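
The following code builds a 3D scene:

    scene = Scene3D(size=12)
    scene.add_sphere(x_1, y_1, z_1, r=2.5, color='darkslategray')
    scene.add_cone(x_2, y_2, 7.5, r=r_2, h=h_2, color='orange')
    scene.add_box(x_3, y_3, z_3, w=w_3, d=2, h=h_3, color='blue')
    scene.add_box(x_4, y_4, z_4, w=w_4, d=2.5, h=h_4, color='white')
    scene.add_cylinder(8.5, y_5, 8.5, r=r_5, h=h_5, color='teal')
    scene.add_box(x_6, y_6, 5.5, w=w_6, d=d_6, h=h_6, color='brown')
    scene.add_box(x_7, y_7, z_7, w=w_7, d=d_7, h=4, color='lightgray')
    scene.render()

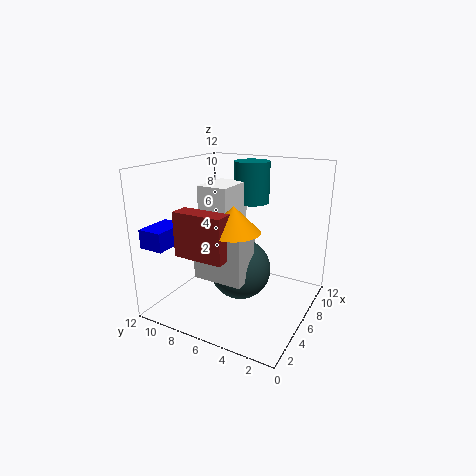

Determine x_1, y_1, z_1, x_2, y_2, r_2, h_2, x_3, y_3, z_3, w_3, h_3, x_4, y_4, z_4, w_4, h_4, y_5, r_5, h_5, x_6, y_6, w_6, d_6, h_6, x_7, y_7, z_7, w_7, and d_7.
x_1 = 5.5
y_1 = 5.5
z_1 = 3.5
x_2 = 3.5
y_2 = 5
r_2 = 2
h_2 = 2
x_3 = 0.5
y_3 = 9.5
z_3 = 6
w_3 = 3
h_3 = 1.5
x_4 = 4
y_4 = 6
z_4 = 5
w_4 = 3.5
h_4 = 5.5
y_5 = 6
r_5 = 1.5
h_5 = 3.5
x_6 = 1.5
y_6 = 5
w_6 = 1.5
d_6 = 4
h_6 = 3.5
x_7 = 2.5
y_7 = 4
z_7 = 3.5
w_7 = 2.5
d_7 = 4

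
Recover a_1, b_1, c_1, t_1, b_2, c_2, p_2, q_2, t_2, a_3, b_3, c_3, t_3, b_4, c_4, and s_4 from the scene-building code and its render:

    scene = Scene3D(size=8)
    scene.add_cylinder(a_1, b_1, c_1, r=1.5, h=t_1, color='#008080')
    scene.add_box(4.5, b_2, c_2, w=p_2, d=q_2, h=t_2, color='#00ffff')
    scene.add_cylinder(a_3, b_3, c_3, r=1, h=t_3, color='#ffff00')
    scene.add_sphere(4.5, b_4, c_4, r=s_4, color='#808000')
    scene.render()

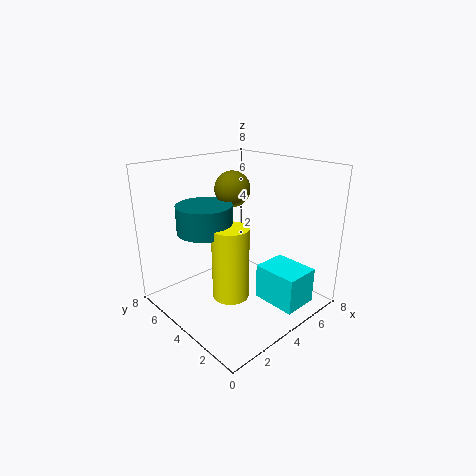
a_1 = 2.5; b_1 = 5; c_1 = 4.5; t_1 = 1.5; b_2 = 0.5; c_2 = 0.5; p_2 = 2; q_2 = 2.5; t_2 = 2; a_3 = 3; b_3 = 3.5; c_3 = 1; t_3 = 4; b_4 = 5; c_4 = 6.5; s_4 = 1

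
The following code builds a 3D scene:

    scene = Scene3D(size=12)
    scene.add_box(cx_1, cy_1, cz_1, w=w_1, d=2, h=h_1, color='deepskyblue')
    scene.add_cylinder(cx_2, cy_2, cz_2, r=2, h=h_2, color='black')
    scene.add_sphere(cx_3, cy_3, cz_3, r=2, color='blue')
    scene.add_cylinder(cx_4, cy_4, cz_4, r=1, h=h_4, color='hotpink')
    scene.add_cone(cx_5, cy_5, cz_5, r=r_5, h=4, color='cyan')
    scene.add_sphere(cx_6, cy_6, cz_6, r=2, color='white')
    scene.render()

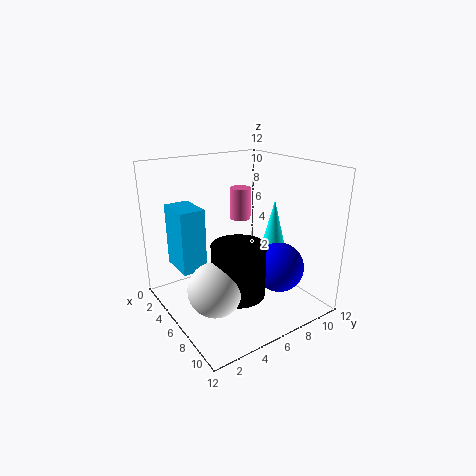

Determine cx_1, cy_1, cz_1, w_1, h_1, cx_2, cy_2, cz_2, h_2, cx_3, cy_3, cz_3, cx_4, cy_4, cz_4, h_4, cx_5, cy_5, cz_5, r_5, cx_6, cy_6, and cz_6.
cx_1 = 3; cy_1 = 1; cz_1 = 4; w_1 = 3; h_1 = 5; cx_2 = 9; cy_2 = 4; cz_2 = 3; h_2 = 4; cx_3 = 9; cy_3 = 8; cz_3 = 4; cx_4 = 2; cy_4 = 9; cz_4 = 6; h_4 = 3; cx_5 = 7; cy_5 = 9; cz_5 = 5; r_5 = 1; cx_6 = 9; cy_6 = 2; cz_6 = 4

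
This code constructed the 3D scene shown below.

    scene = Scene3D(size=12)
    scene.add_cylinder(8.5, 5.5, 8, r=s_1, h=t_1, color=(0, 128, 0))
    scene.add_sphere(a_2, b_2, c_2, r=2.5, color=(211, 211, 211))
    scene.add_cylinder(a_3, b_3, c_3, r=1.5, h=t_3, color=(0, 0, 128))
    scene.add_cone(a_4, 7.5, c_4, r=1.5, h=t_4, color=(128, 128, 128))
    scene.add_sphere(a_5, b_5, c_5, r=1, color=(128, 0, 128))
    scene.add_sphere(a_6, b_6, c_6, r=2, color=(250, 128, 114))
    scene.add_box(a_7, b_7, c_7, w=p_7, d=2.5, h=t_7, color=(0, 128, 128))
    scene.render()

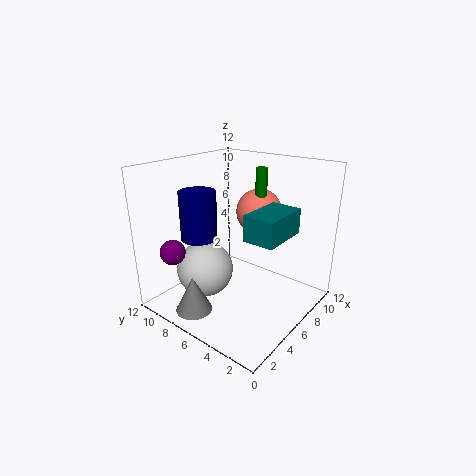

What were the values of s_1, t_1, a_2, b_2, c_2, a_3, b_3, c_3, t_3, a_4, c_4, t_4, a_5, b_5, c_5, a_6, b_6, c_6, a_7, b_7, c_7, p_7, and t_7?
s_1 = 0.5
t_1 = 3.5
a_2 = 5
b_2 = 9
c_2 = 2.5
a_3 = 4
b_3 = 8.5
c_3 = 6
t_3 = 4
a_4 = 2
c_4 = 0.5
t_4 = 3
a_5 = 1.5
b_5 = 9
c_5 = 5.5
a_6 = 9
b_6 = 6
c_6 = 7.5
a_7 = 4
b_7 = 1.5
c_7 = 7
p_7 = 4
t_7 = 2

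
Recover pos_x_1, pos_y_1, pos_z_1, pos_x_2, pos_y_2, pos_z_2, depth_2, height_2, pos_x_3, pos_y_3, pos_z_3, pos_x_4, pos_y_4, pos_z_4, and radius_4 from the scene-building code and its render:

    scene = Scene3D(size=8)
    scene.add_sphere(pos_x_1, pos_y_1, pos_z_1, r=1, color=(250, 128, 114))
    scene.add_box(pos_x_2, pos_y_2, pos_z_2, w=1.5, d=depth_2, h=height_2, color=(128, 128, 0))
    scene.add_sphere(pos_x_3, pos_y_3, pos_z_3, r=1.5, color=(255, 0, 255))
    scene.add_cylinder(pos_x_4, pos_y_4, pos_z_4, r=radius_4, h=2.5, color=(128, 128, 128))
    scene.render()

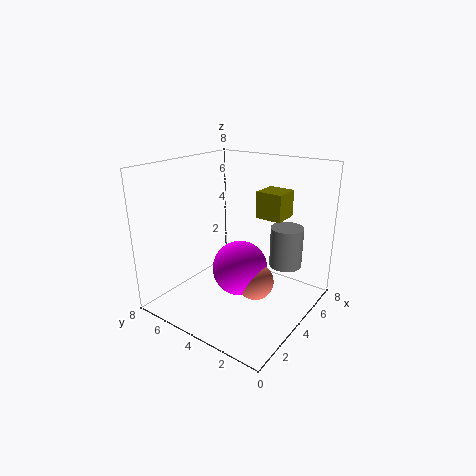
pos_x_1 = 3.5
pos_y_1 = 2.5
pos_z_1 = 2
pos_x_2 = 5
pos_y_2 = 2
pos_z_2 = 5
depth_2 = 1.5
height_2 = 1.5
pos_x_3 = 3.5
pos_y_3 = 3.5
pos_z_3 = 2.5
pos_x_4 = 7
pos_y_4 = 2.5
pos_z_4 = 1.5
radius_4 = 1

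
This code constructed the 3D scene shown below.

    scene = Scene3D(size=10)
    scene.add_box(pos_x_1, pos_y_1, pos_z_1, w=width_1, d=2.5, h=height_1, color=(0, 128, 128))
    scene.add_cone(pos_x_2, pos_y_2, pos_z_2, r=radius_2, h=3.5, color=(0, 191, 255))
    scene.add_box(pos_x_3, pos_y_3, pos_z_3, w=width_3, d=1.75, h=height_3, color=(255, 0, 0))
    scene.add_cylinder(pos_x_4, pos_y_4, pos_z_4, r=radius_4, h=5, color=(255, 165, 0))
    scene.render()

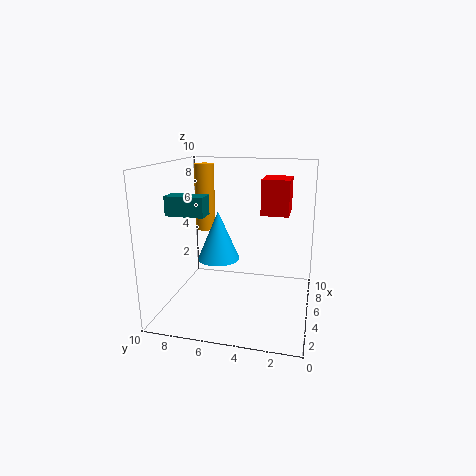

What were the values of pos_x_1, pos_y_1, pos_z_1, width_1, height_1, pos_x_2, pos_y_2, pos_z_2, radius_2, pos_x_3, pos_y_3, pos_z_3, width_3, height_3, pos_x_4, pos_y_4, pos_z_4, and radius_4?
pos_x_1 = 2.25
pos_y_1 = 6.5
pos_z_1 = 7
width_1 = 1.25
height_1 = 1.25
pos_x_2 = 5.25
pos_y_2 = 6.5
pos_z_2 = 3.25
radius_2 = 1.5
pos_x_3 = 3.75
pos_y_3 = 1.5
pos_z_3 = 7
width_3 = 2.25
height_3 = 2.25
pos_x_4 = 7.5
pos_y_4 = 8.25
pos_z_4 = 4.75
radius_4 = 0.75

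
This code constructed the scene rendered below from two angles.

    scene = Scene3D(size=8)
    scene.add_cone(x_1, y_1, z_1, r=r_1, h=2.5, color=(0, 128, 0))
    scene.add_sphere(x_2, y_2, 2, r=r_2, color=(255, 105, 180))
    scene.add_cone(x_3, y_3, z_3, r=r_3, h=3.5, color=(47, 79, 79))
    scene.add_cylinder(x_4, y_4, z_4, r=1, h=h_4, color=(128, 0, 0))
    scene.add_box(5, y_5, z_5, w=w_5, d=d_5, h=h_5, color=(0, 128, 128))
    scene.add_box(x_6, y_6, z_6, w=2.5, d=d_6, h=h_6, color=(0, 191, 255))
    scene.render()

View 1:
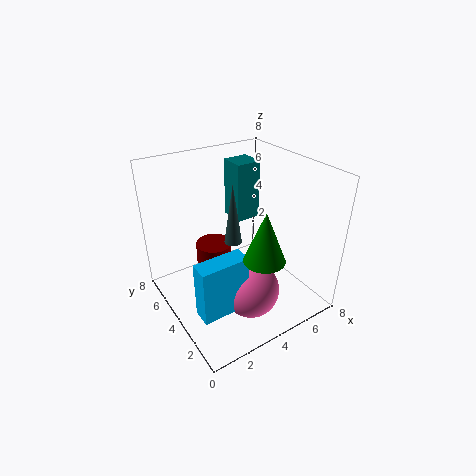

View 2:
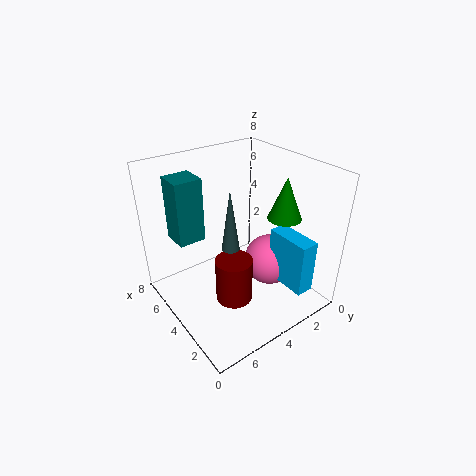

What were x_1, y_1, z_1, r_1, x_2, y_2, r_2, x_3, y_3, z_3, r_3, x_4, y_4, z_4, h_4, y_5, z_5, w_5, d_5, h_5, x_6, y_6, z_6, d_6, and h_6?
x_1 = 3.5, y_1 = 1, z_1 = 4.5, r_1 = 1, x_2 = 3.5, y_2 = 2, r_2 = 1.5, x_3 = 4, y_3 = 4.5, z_3 = 3.5, r_3 = 0.5, x_4 = 3, y_4 = 5, z_4 = 1, h_4 = 2.5, y_5 = 5.5, z_5 = 4, w_5 = 1.5, d_5 = 1.5, h_5 = 3.5, x_6 = 0.5, y_6 = 1.5, z_6 = 1.5, d_6 = 1, h_6 = 3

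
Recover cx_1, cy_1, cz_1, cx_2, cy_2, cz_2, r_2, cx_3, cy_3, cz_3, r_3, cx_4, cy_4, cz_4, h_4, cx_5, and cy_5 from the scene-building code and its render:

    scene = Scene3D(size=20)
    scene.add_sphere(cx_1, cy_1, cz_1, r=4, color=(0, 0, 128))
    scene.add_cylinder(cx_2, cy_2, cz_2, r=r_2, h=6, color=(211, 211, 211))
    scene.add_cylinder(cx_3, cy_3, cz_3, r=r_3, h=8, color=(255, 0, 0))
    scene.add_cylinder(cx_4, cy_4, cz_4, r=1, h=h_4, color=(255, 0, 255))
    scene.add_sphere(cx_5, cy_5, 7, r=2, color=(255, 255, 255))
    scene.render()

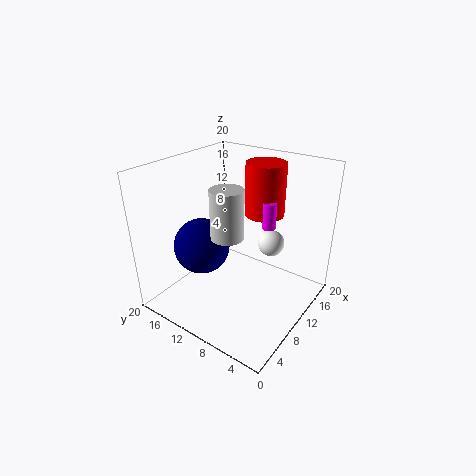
cx_1 = 8, cy_1 = 15, cz_1 = 8, cx_2 = 5, cy_2 = 8, cz_2 = 13, r_2 = 2, cx_3 = 17, cy_3 = 10, cz_3 = 11, r_3 = 3, cx_4 = 15, cy_4 = 8, cz_4 = 10, h_4 = 4, cx_5 = 16, cy_5 = 8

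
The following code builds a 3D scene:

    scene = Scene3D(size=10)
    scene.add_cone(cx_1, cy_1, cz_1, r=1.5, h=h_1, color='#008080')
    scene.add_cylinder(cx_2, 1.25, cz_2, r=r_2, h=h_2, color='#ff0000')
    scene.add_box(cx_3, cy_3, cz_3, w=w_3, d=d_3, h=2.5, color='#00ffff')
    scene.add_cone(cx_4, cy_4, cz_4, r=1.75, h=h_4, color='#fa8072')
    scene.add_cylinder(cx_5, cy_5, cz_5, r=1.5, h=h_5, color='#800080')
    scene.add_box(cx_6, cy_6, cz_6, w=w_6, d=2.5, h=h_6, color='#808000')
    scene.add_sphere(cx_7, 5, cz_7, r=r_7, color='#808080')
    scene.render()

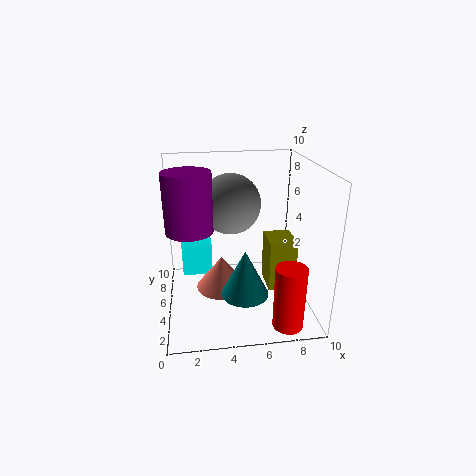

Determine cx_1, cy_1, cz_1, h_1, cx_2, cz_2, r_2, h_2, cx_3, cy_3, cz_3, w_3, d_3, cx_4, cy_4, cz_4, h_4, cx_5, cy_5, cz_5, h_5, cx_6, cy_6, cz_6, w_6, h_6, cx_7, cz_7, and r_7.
cx_1 = 5
cy_1 = 2
cz_1 = 2.5
h_1 = 3
cx_2 = 7.75
cz_2 = 0.25
r_2 = 1
h_2 = 4.25
cx_3 = 1
cy_3 = 6.75
cz_3 = 1.25
w_3 = 2.25
d_3 = 1.75
cx_4 = 3.75
cy_4 = 4.25
cz_4 = 1.75
h_4 = 2.25
cx_5 = 1.75
cy_5 = 3.75
cz_5 = 6.25
h_5 = 3.75
cx_6 = 7.25
cy_6 = 4.5
cz_6 = 0.75
w_6 = 2
h_6 = 3.75
cx_7 = 4.5
cz_7 = 7.5
r_7 = 2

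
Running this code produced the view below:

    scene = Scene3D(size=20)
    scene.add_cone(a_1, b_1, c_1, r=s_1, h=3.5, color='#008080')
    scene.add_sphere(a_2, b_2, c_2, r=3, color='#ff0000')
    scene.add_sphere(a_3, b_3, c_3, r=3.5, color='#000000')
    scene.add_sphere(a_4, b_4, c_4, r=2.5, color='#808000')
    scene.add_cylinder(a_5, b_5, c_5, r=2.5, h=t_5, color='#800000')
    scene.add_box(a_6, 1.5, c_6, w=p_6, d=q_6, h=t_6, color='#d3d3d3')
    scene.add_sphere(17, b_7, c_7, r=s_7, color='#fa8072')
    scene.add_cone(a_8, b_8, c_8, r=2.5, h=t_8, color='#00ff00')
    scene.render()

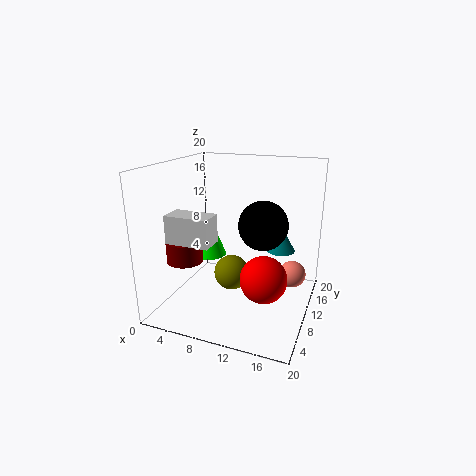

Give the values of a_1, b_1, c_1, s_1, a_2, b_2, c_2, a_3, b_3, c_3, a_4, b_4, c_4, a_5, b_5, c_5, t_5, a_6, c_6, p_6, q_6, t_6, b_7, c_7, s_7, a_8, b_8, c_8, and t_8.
a_1 = 15.5; b_1 = 12.5; c_1 = 8; s_1 = 2; a_2 = 15; b_2 = 6; c_2 = 6.5; a_3 = 13; b_3 = 12; c_3 = 11.5; a_4 = 9; b_4 = 10; c_4 = 4.5; a_5 = 3.5; b_5 = 6.5; c_5 = 7; t_5 = 3; a_6 = 4; c_6 = 11.5; p_6 = 5.5; q_6 = 3; t_6 = 3.5; b_7 = 14.5; c_7 = 3.5; s_7 = 2; a_8 = 5; b_8 = 11; c_8 = 6.5; t_8 = 6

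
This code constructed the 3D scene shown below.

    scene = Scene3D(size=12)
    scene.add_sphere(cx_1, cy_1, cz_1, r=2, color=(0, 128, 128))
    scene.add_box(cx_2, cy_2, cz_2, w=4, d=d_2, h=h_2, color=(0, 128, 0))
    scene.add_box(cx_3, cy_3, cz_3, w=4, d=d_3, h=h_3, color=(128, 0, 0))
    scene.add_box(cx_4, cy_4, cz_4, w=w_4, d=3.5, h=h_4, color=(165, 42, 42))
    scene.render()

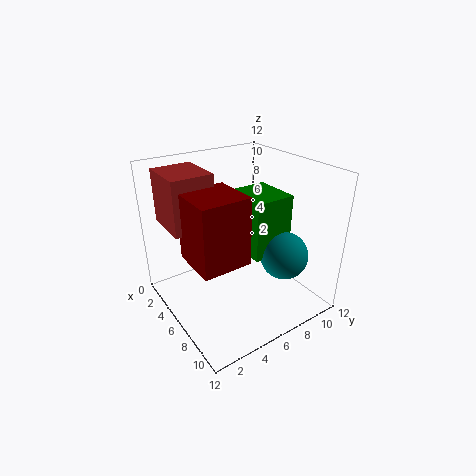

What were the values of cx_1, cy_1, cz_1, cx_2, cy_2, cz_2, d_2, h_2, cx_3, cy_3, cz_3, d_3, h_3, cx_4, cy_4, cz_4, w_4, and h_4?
cx_1 = 8.5; cy_1 = 9; cz_1 = 4.5; cx_2 = 4; cy_2 = 6.5; cz_2 = 4.5; d_2 = 3.5; h_2 = 5; cx_3 = 4.5; cy_3 = 1.5; cz_3 = 5; d_3 = 4; h_3 = 5.5; cx_4 = 1; cy_4 = 1; cz_4 = 7; w_4 = 4; h_4 = 4.5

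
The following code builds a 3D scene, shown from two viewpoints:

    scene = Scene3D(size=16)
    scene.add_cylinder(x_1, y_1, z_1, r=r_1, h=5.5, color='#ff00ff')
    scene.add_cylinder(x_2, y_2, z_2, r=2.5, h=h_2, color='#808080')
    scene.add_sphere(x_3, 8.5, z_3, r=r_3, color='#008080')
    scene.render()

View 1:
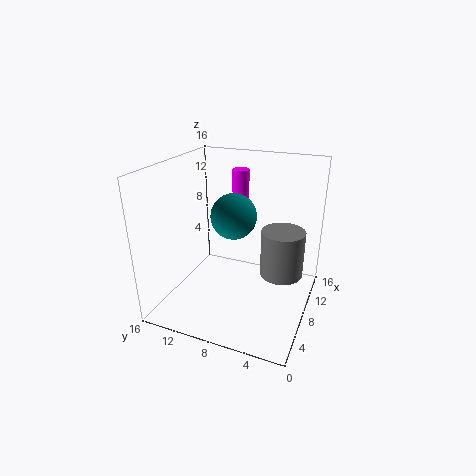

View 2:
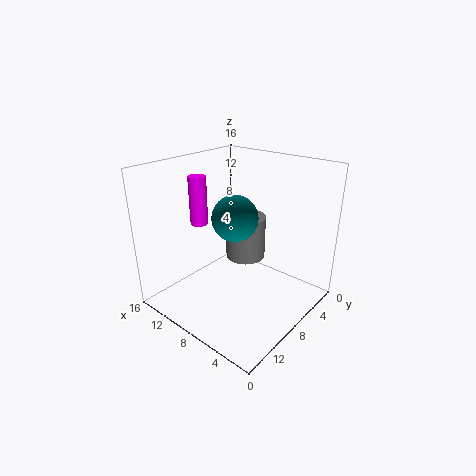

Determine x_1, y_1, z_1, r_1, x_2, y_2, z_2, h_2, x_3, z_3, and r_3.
x_1 = 12.5; y_1 = 9.5; z_1 = 9; r_1 = 1; x_2 = 10.5; y_2 = 3.5; z_2 = 3; h_2 = 5.5; x_3 = 8; z_3 = 10.5; r_3 = 2.5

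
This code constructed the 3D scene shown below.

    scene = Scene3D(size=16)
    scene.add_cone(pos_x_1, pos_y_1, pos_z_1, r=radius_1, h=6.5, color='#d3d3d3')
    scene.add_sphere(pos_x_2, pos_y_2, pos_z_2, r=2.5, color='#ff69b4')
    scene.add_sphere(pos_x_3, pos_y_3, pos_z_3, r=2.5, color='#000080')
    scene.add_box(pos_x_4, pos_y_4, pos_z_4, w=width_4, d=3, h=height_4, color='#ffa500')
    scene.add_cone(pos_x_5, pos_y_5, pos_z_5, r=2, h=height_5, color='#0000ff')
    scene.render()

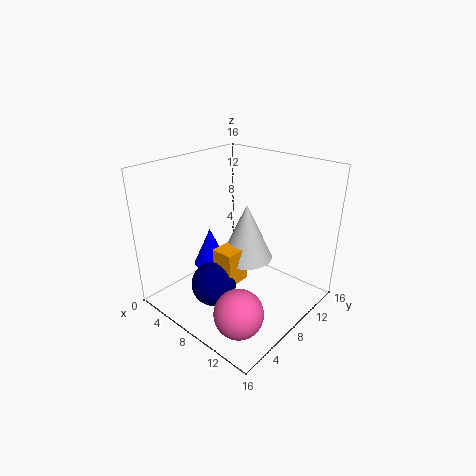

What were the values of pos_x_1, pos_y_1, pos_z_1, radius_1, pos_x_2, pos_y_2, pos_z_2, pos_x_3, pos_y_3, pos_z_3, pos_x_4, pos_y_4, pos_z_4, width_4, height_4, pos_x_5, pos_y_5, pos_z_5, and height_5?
pos_x_1 = 8; pos_y_1 = 9.5; pos_z_1 = 5; radius_1 = 3; pos_x_2 = 12.5; pos_y_2 = 3; pos_z_2 = 3; pos_x_3 = 7; pos_y_3 = 5; pos_z_3 = 3; pos_x_4 = 6.5; pos_y_4 = 5.5; pos_z_4 = 3; width_4 = 2.5; height_4 = 4; pos_x_5 = 4; pos_y_5 = 7.5; pos_z_5 = 3.5; height_5 = 4.5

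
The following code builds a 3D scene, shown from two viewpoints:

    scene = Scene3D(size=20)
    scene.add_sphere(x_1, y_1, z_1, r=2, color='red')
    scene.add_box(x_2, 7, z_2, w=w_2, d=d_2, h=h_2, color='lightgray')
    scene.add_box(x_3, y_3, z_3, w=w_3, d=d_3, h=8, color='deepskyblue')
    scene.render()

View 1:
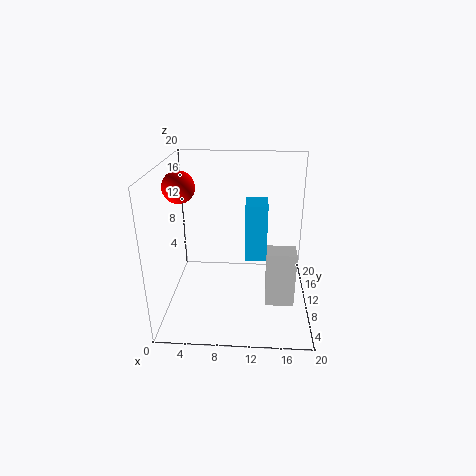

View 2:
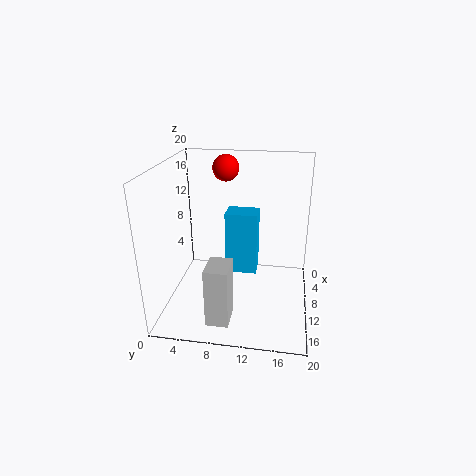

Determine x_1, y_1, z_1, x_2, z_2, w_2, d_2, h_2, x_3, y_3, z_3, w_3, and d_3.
x_1 = 3
y_1 = 7
z_1 = 18
x_2 = 14
z_2 = 1
w_2 = 4
d_2 = 3
h_2 = 8
x_3 = 11
y_3 = 9
z_3 = 7
w_3 = 3
d_3 = 4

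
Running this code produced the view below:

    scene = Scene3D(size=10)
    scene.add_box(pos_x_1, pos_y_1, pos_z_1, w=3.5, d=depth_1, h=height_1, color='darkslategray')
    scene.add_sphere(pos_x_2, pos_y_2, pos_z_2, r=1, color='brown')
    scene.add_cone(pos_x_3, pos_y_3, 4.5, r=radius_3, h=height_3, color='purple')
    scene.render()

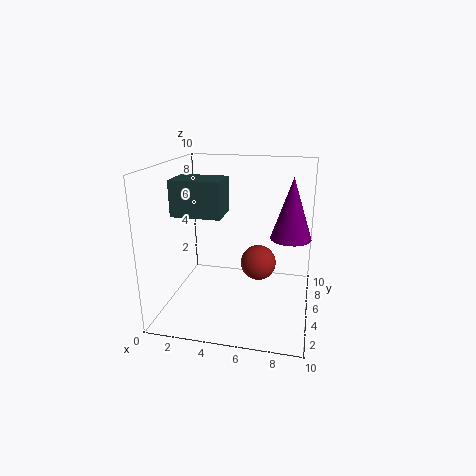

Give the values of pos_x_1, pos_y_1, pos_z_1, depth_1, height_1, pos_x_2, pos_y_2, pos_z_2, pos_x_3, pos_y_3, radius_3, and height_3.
pos_x_1 = 0.5, pos_y_1 = 4, pos_z_1 = 6.5, depth_1 = 2.5, height_1 = 2.5, pos_x_2 = 7, pos_y_2 = 1.5, pos_z_2 = 5, pos_x_3 = 8.5, pos_y_3 = 7, radius_3 = 1.5, height_3 = 4.5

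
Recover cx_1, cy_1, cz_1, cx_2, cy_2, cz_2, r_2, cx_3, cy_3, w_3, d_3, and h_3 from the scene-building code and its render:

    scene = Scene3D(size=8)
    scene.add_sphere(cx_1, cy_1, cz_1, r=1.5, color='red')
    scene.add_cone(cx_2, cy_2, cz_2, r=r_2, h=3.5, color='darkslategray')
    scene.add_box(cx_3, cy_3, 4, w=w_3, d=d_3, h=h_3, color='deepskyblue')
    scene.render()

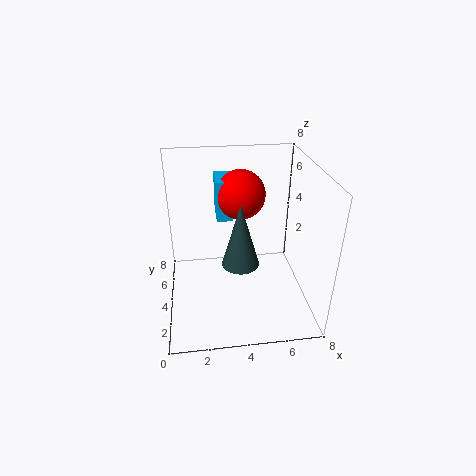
cx_1 = 4.5; cy_1 = 6.5; cz_1 = 5.5; cx_2 = 4; cy_2 = 3; cz_2 = 3; r_2 = 1; cx_3 = 3; cy_3 = 6; w_3 = 1; d_3 = 2; h_3 = 2.5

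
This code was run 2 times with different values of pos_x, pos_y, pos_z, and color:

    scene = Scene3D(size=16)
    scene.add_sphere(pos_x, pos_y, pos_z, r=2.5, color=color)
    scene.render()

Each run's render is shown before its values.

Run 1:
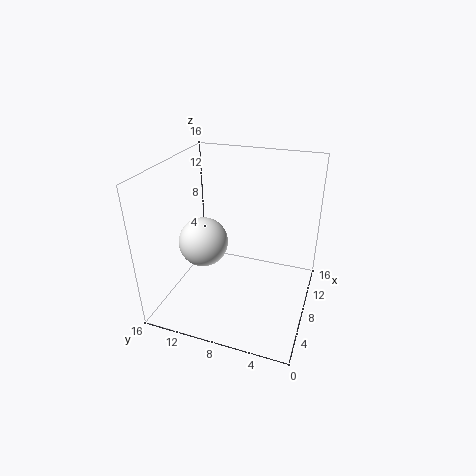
pos_x = 4.5
pos_y = 10.5
pos_z = 9
color = 'white'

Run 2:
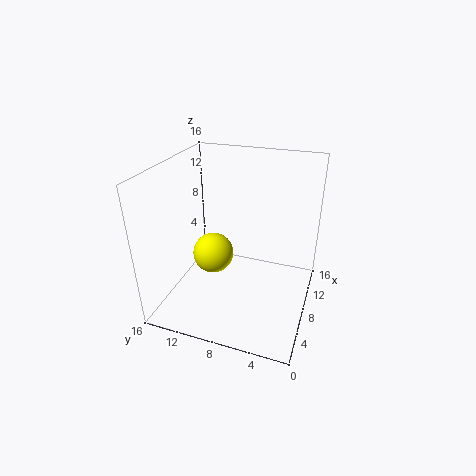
pos_x = 10
pos_y = 12
pos_z = 4
color = 'yellow'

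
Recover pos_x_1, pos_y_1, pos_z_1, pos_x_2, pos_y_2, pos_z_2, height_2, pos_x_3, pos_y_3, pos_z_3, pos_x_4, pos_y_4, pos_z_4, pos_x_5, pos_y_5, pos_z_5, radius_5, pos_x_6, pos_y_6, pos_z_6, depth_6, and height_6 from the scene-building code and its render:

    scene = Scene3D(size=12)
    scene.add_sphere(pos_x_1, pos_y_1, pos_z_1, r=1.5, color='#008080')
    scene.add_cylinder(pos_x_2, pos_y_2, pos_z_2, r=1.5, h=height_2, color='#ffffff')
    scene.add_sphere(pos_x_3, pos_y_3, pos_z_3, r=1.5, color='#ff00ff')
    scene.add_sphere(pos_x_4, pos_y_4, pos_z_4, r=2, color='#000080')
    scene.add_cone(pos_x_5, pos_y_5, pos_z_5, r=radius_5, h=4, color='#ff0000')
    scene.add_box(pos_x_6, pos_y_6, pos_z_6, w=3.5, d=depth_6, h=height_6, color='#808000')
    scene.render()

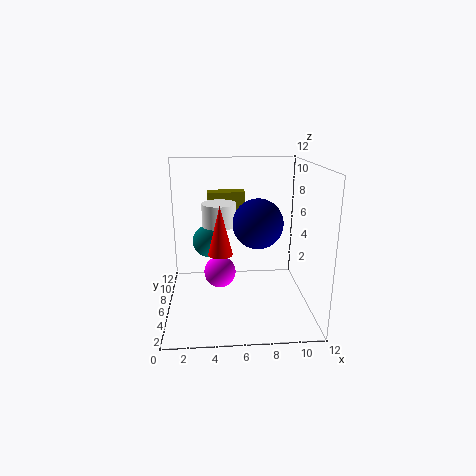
pos_x_1 = 3.5, pos_y_1 = 9.5, pos_z_1 = 4.5, pos_x_2 = 4.5, pos_y_2 = 8, pos_z_2 = 6.5, height_2 = 2, pos_x_3 = 4.5, pos_y_3 = 9, pos_z_3 = 1.5, pos_x_4 = 7.5, pos_y_4 = 5, pos_z_4 = 7.5, pos_x_5 = 4.5, pos_y_5 = 5, pos_z_5 = 5, radius_5 = 1, pos_x_6 = 3.5, pos_y_6 = 10, pos_z_6 = 6.5, depth_6 = 1.5, height_6 = 2.5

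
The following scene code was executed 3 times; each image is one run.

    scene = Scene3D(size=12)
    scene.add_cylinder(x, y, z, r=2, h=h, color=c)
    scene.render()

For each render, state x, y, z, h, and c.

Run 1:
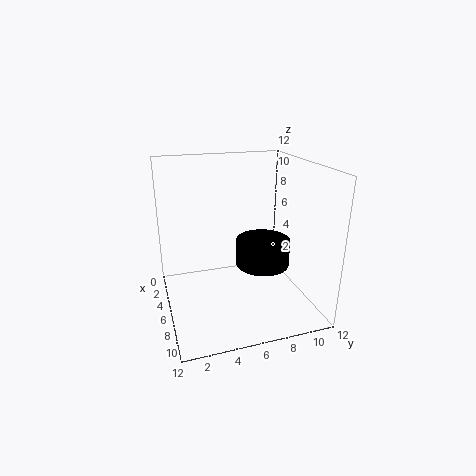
x = 9, y = 7, z = 5, h = 2, c = 'black'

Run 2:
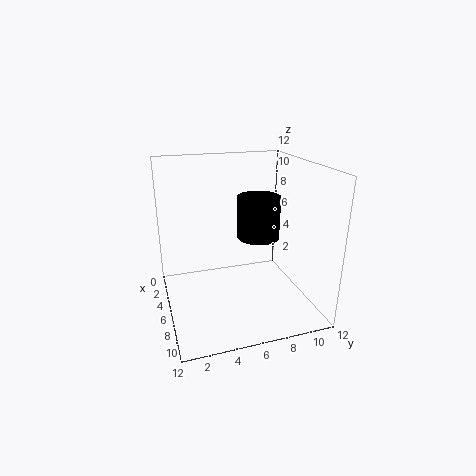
x = 3, y = 9, z = 4.5, h = 4, c = 'black'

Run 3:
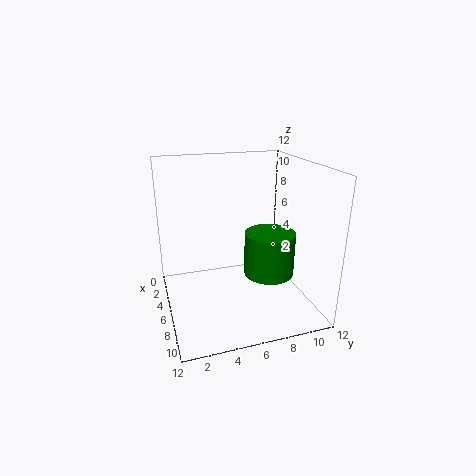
x = 8, y = 8, z = 3.5, h = 3.5, c = 'green'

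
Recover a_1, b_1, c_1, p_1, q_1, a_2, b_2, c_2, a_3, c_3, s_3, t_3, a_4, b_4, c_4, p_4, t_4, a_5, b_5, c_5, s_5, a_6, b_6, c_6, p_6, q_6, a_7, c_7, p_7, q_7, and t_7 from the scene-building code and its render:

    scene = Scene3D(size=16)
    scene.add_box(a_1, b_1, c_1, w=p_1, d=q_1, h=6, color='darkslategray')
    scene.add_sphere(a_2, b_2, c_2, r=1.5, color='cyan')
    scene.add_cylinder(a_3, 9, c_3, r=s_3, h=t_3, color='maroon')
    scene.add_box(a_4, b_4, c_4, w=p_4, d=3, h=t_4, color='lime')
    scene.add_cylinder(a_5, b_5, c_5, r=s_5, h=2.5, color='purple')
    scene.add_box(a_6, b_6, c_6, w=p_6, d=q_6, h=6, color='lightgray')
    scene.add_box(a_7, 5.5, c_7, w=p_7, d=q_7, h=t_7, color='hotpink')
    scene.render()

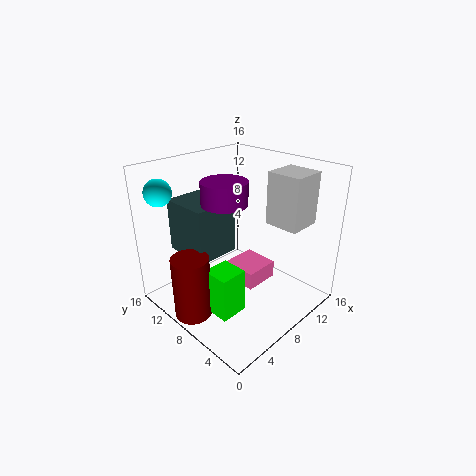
a_1 = 3.5
b_1 = 9
c_1 = 6
p_1 = 5
q_1 = 5.5
a_2 = 2.5
b_2 = 14.5
c_2 = 13
a_3 = 2
c_3 = 0.5
s_3 = 2
t_3 = 7
a_4 = 3
b_4 = 5
c_4 = 1
p_4 = 3
t_4 = 5
a_5 = 7
b_5 = 9
c_5 = 12
s_5 = 2.5
a_6 = 11.5
b_6 = 3
c_6 = 9
p_6 = 4
q_6 = 4
a_7 = 7.5
c_7 = 2.5
p_7 = 4
q_7 = 4
t_7 = 2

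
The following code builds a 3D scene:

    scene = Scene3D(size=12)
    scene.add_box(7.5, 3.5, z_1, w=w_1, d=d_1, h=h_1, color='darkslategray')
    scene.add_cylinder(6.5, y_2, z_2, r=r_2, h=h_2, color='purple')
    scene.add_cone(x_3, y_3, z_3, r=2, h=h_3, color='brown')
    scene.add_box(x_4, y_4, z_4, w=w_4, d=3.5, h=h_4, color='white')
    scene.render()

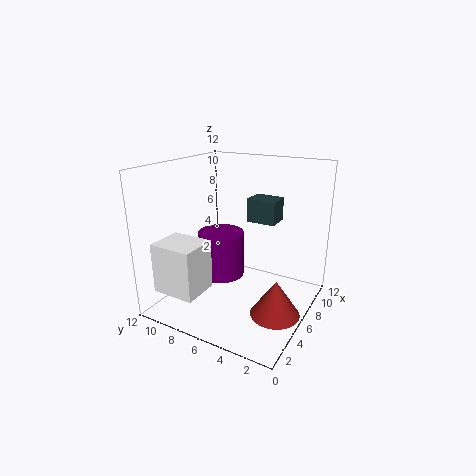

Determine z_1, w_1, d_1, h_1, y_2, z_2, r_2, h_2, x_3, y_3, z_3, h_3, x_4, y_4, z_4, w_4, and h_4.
z_1 = 7; w_1 = 2; d_1 = 2.5; h_1 = 2; y_2 = 8; z_2 = 2; r_2 = 2; h_2 = 4; x_3 = 5; y_3 = 2; z_3 = 0.5; h_3 = 3; x_4 = 0.5; y_4 = 7; z_4 = 2.5; w_4 = 3; h_4 = 4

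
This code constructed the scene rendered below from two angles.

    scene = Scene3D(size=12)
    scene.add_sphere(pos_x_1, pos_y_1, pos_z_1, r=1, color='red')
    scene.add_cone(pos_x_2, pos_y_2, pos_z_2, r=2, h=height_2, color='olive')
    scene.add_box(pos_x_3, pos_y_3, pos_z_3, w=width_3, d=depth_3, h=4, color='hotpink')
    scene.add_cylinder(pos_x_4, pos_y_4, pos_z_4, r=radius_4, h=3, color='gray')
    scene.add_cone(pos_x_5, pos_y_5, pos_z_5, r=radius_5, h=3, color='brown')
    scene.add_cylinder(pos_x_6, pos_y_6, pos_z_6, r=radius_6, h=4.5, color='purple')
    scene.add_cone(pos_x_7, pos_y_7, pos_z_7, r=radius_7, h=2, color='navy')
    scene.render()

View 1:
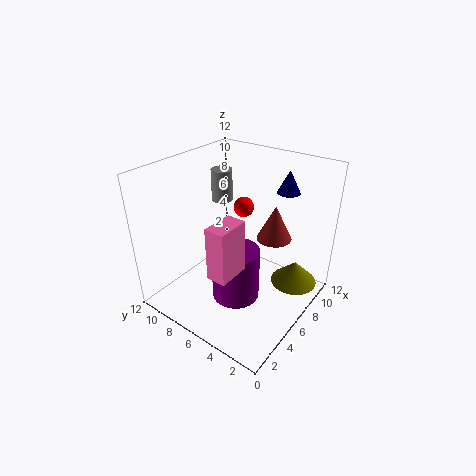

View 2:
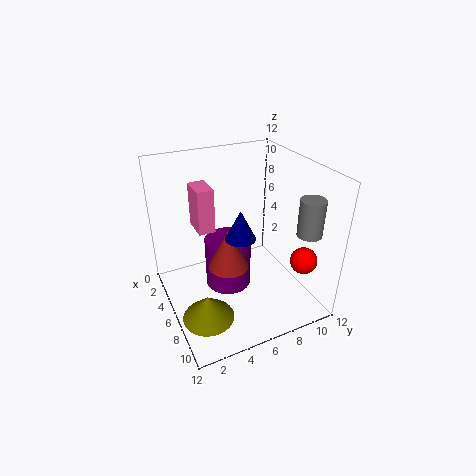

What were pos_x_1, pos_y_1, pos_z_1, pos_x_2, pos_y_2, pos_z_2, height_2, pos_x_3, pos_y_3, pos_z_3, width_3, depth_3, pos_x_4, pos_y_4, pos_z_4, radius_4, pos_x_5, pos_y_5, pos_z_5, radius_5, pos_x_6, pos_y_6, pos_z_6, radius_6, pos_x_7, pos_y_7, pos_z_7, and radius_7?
pos_x_1 = 11, pos_y_1 = 9, pos_z_1 = 6, pos_x_2 = 9, pos_y_2 = 2, pos_z_2 = 1.5, height_2 = 2, pos_x_3 = 1, pos_y_3 = 3.5, pos_z_3 = 5.5, width_3 = 2.5, depth_3 = 1.5, pos_x_4 = 9.5, pos_y_4 = 10.5, pos_z_4 = 7, radius_4 = 1, pos_x_5 = 8.5, pos_y_5 = 4, pos_z_5 = 5.5, radius_5 = 1.5, pos_x_6 = 5, pos_y_6 = 5.5, pos_z_6 = 1, radius_6 = 2, pos_x_7 = 10.5, pos_y_7 = 4, pos_z_7 = 9, radius_7 = 1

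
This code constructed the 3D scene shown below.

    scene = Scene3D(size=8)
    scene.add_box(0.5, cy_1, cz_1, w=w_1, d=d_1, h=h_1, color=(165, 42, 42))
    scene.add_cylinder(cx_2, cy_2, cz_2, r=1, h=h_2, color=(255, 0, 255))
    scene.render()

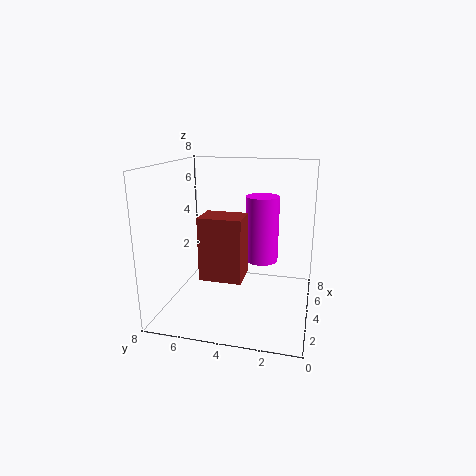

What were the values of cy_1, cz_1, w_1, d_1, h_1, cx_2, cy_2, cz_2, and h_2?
cy_1 = 3; cz_1 = 3; w_1 = 1.5; d_1 = 2; h_1 = 3; cx_2 = 6; cy_2 = 3; cz_2 = 2; h_2 = 4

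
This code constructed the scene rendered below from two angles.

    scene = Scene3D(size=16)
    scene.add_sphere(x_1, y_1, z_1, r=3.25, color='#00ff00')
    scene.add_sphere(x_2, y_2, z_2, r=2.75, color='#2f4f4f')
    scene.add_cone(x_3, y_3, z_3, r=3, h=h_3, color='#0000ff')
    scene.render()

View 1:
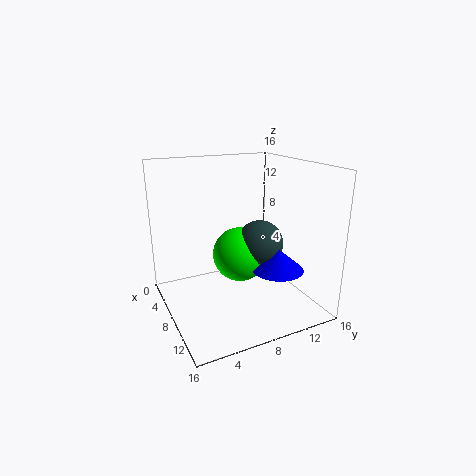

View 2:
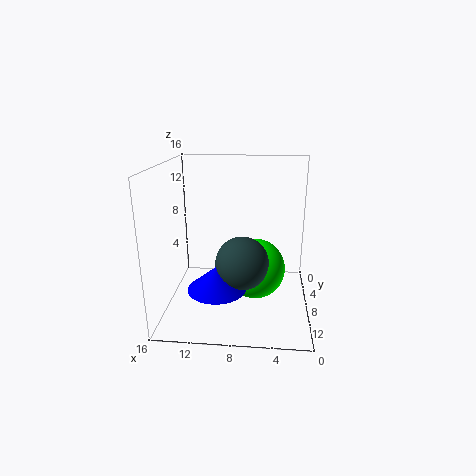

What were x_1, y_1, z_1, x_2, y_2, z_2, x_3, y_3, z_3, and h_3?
x_1 = 6
y_1 = 9.25
z_1 = 5
x_2 = 7.25
y_2 = 11.25
z_2 = 6.5
x_3 = 9.75
y_3 = 12.25
z_3 = 4
h_3 = 2.5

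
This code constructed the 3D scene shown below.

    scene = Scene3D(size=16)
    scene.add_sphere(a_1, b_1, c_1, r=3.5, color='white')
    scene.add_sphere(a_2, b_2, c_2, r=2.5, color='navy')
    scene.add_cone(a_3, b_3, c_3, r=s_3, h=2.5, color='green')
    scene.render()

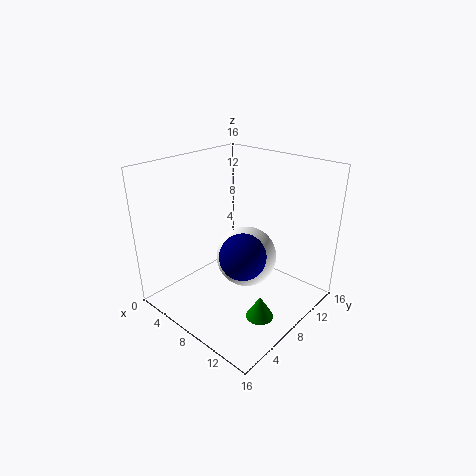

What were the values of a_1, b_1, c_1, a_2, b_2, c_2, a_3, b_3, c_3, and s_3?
a_1 = 8; b_1 = 9.5; c_1 = 5; a_2 = 10; b_2 = 6.5; c_2 = 7; a_3 = 12.5; b_3 = 6.5; c_3 = 0.5; s_3 = 1.5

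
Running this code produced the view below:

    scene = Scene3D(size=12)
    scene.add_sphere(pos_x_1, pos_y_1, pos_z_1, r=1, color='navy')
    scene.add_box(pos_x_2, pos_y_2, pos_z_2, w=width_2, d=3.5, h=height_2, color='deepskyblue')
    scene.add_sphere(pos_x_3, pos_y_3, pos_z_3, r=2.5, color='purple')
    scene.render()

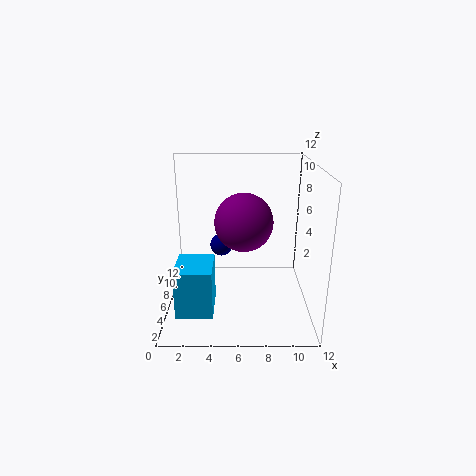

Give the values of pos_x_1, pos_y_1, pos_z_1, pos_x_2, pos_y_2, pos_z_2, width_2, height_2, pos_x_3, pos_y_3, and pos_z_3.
pos_x_1 = 4.5; pos_y_1 = 8; pos_z_1 = 4.5; pos_x_2 = 1; pos_y_2 = 2.5; pos_z_2 = 0.5; width_2 = 3; height_2 = 4; pos_x_3 = 6.5; pos_y_3 = 7; pos_z_3 = 7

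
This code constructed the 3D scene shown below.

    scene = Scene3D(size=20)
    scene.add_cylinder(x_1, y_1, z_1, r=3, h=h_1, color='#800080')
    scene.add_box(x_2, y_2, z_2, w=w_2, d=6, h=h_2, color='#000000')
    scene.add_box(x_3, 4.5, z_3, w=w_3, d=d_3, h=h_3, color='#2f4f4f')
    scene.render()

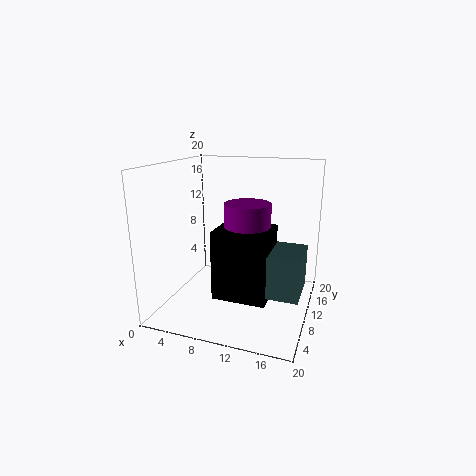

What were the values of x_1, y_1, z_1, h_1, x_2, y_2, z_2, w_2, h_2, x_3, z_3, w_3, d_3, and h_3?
x_1 = 12
y_1 = 8
z_1 = 10
h_1 = 5.5
x_2 = 8.5
y_2 = 4
z_2 = 3.5
w_2 = 7
h_2 = 9
x_3 = 15
z_3 = 4.5
w_3 = 4.5
d_3 = 6
h_3 = 5.5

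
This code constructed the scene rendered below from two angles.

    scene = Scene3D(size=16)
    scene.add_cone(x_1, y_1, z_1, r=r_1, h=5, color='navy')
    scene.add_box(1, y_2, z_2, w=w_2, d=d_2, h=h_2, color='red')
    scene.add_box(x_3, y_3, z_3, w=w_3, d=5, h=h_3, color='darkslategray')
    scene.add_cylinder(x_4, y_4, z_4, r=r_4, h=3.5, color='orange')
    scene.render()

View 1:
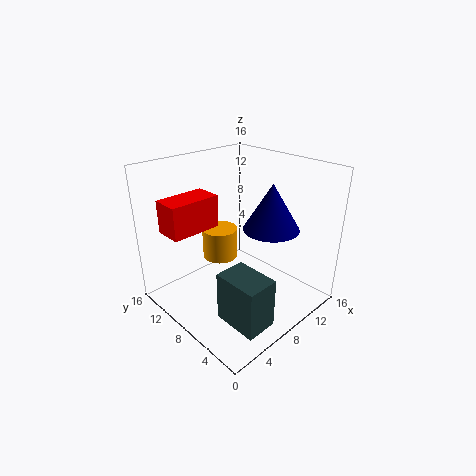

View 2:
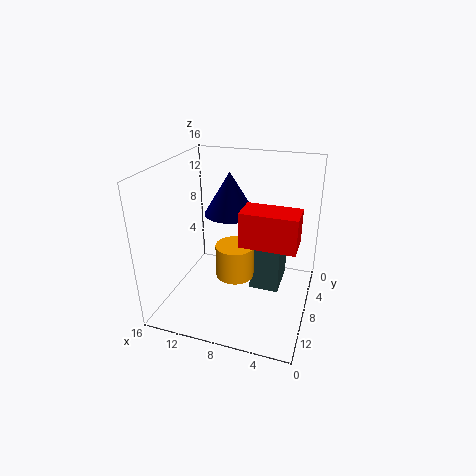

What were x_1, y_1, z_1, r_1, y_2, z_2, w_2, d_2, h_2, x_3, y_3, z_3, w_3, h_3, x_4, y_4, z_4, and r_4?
x_1 = 10
y_1 = 5
z_1 = 9.5
r_1 = 3
y_2 = 9.5
z_2 = 9.5
w_2 = 5.5
d_2 = 3
h_2 = 3.5
x_3 = 3.5
y_3 = 1.5
z_3 = 0.5
w_3 = 3.5
h_3 = 5.5
x_4 = 7.5
y_4 = 10.5
z_4 = 5
r_4 = 2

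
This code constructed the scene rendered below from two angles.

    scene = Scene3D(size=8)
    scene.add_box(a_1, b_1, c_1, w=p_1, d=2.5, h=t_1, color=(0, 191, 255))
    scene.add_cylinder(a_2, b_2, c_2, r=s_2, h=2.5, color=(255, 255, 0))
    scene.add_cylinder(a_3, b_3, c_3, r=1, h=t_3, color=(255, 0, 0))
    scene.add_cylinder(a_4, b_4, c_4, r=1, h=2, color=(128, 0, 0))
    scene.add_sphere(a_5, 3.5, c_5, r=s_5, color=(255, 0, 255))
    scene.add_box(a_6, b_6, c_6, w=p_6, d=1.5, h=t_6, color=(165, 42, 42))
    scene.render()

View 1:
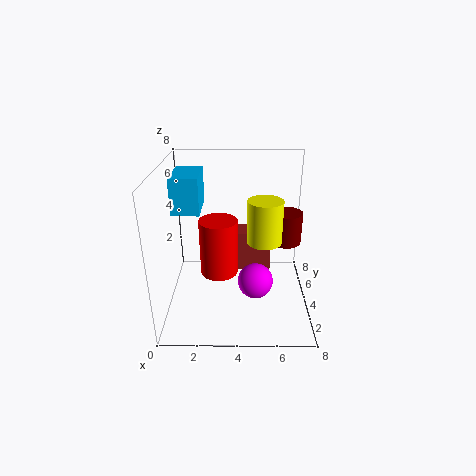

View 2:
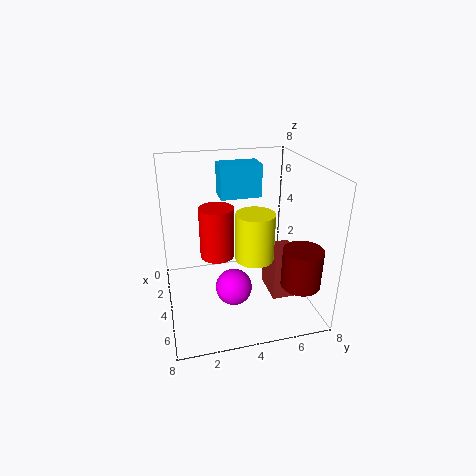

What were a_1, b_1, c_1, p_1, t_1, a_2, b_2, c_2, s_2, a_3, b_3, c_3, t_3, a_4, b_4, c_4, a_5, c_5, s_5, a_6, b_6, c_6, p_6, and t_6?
a_1 = 0.5; b_1 = 3.5; c_1 = 5.5; p_1 = 1.5; t_1 = 2; a_2 = 5.5; b_2 = 4.5; c_2 = 3.5; s_2 = 1; a_3 = 3; b_3 = 3; c_3 = 2.5; t_3 = 3; a_4 = 7; b_4 = 6.5; c_4 = 2.5; a_5 = 5; c_5 = 1.5; s_5 = 1; a_6 = 4; b_6 = 5.5; c_6 = 1; p_6 = 2; t_6 = 2.5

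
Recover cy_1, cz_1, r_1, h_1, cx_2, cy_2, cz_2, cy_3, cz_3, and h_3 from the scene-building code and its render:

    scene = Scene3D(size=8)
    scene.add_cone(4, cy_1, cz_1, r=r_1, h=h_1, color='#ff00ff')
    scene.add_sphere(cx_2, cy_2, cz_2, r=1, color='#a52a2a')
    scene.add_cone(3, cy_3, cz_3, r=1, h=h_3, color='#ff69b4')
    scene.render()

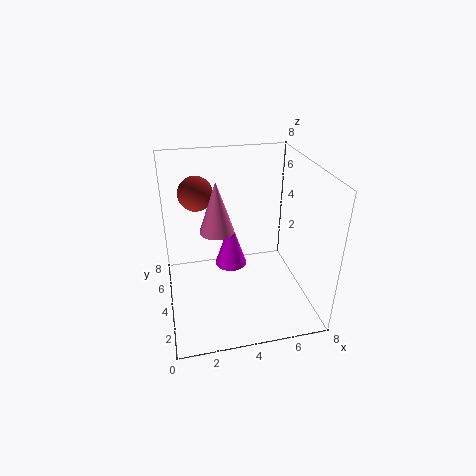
cy_1 = 6
cz_1 = 1
r_1 = 1
h_1 = 3
cx_2 = 2
cy_2 = 6
cz_2 = 6
cy_3 = 5
cz_3 = 4
h_3 = 3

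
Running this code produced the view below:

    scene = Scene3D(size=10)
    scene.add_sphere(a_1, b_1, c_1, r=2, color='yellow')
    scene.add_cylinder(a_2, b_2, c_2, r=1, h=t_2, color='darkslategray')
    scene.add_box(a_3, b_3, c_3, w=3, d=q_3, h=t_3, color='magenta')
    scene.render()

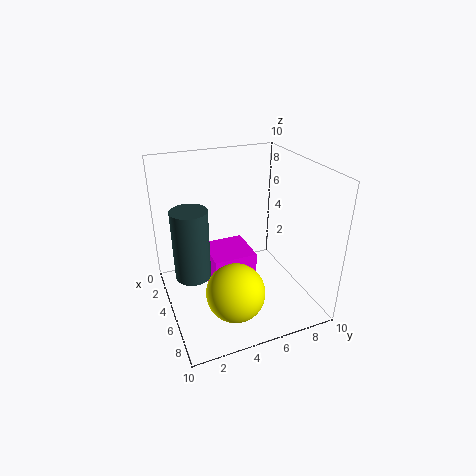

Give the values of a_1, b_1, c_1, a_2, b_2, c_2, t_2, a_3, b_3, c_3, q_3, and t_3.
a_1 = 7; b_1 = 4; c_1 = 2; a_2 = 8; b_2 = 1; c_2 = 5; t_2 = 4; a_3 = 3; b_3 = 3; c_3 = 1; q_3 = 3; t_3 = 3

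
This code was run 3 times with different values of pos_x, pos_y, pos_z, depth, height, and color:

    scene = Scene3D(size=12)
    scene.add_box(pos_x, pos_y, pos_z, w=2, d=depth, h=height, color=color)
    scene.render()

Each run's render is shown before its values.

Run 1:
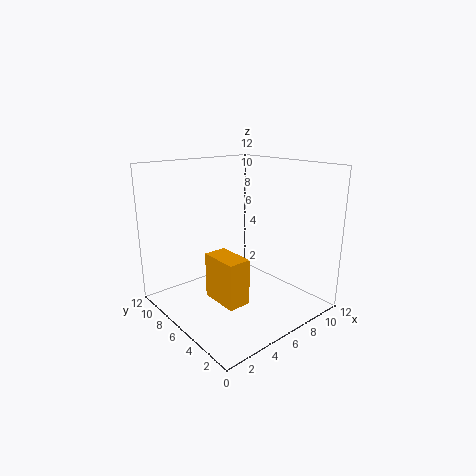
pos_x = 4, pos_y = 4.5, pos_z = 0.5, depth = 3.5, height = 4, color = 'orange'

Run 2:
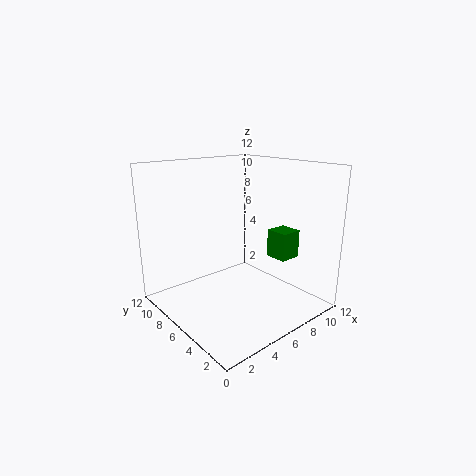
pos_x = 9.5, pos_y = 4, pos_z = 3.5, depth = 2, height = 2.5, color = 'green'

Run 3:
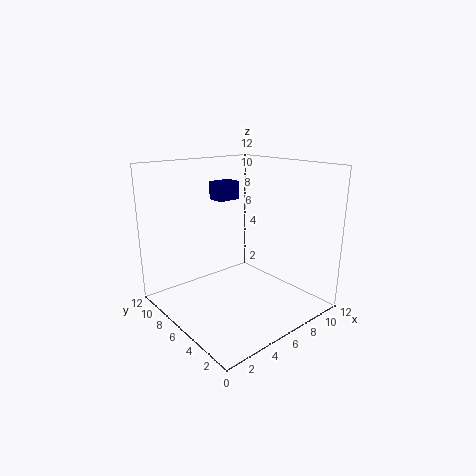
pos_x = 5, pos_y = 7, pos_z = 9, depth = 1.5, height = 1.5, color = 'navy'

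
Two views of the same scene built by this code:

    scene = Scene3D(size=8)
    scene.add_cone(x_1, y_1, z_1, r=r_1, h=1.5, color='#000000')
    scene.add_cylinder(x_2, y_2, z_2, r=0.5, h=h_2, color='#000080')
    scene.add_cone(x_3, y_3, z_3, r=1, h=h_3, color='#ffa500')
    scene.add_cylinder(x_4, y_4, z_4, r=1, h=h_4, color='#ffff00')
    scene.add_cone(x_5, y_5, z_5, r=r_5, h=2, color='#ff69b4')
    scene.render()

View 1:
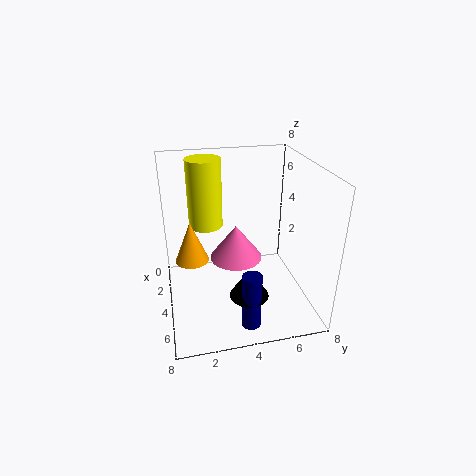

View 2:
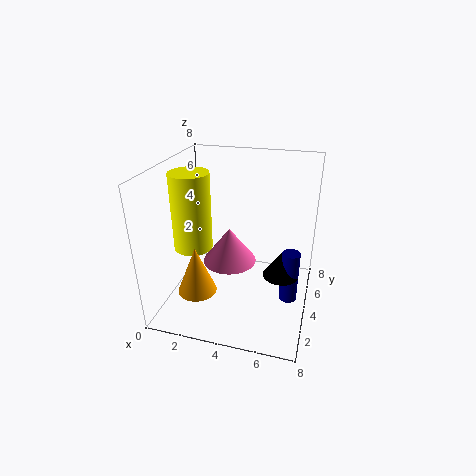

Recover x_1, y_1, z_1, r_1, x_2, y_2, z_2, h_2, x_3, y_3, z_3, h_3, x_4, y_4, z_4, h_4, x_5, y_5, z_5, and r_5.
x_1 = 6.5, y_1 = 4, z_1 = 2, r_1 = 1, x_2 = 7, y_2 = 4, z_2 = 0.5, h_2 = 3, x_3 = 2.5, y_3 = 1.5, z_3 = 2, h_3 = 2.5, x_4 = 2, y_4 = 2.5, z_4 = 4, h_4 = 4, x_5 = 3.5, y_5 = 4, z_5 = 2.5, r_5 = 1.5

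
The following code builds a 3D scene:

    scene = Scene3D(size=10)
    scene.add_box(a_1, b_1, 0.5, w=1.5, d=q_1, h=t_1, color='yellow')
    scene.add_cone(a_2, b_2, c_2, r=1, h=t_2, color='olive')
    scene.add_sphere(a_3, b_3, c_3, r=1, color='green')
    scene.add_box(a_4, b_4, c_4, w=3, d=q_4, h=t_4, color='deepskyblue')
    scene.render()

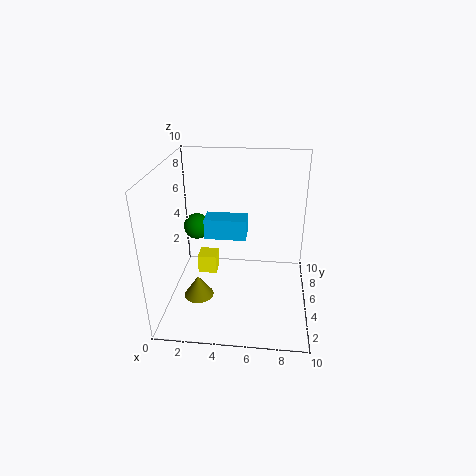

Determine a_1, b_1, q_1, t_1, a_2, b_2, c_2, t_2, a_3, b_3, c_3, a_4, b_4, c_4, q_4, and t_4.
a_1 = 1.5
b_1 = 7
q_1 = 1.5
t_1 = 1.5
a_2 = 2.5
b_2 = 3
c_2 = 1.5
t_2 = 1.5
a_3 = 1.5
b_3 = 7.5
c_3 = 4.5
a_4 = 2.5
b_4 = 5.5
c_4 = 4.5
q_4 = 1.5
t_4 = 1.5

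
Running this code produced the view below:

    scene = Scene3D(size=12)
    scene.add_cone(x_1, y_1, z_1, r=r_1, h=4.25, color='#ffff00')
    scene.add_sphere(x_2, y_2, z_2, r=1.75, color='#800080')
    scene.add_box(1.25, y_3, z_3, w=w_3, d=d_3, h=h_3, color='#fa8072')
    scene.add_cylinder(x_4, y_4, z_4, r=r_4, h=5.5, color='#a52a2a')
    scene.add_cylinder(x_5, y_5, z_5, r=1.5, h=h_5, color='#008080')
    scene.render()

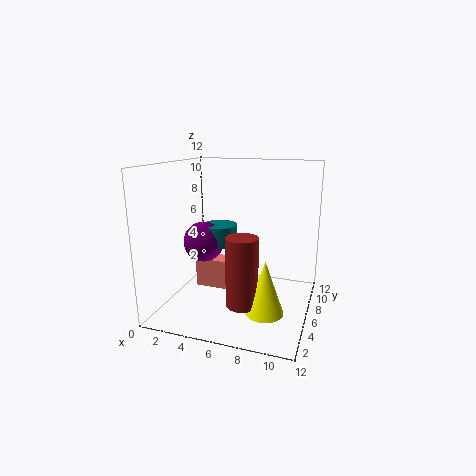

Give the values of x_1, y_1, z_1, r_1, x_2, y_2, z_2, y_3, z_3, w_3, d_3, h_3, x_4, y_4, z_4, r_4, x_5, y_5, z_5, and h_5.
x_1 = 9; y_1 = 3.5; z_1 = 1; r_1 = 1.5; x_2 = 2.75; y_2 = 6.25; z_2 = 5.25; y_3 = 7.5; z_3 = 0.25; w_3 = 3.75; d_3 = 1.75; h_3 = 2.75; x_4 = 7.25; y_4 = 3.25; z_4 = 1.5; r_4 = 1.25; x_5 = 4; y_5 = 7; z_5 = 5; h_5 = 1.75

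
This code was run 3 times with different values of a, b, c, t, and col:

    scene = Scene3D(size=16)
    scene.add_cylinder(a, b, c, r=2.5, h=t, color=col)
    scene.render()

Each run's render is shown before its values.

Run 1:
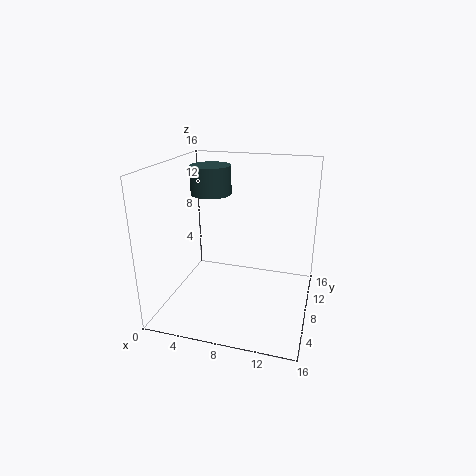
a = 3.25; b = 12.5; c = 11.5; t = 3.5; col = 'darkslategray'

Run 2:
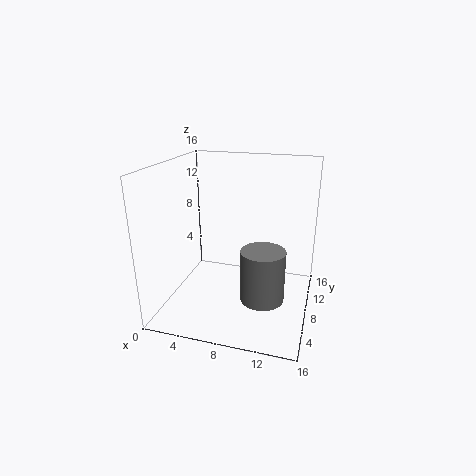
a = 11; b = 7.5; c = 1; t = 6; col = 'gray'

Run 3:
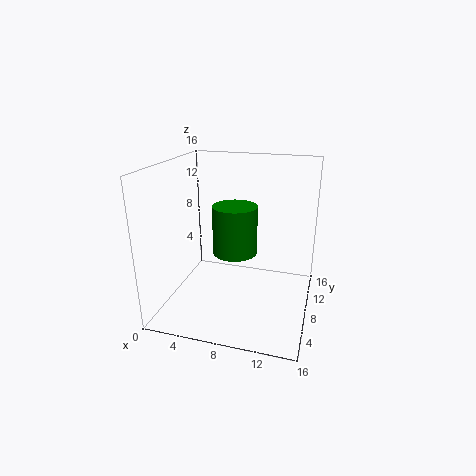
a = 7.5; b = 8.5; c = 6; t = 5.5; col = 'green'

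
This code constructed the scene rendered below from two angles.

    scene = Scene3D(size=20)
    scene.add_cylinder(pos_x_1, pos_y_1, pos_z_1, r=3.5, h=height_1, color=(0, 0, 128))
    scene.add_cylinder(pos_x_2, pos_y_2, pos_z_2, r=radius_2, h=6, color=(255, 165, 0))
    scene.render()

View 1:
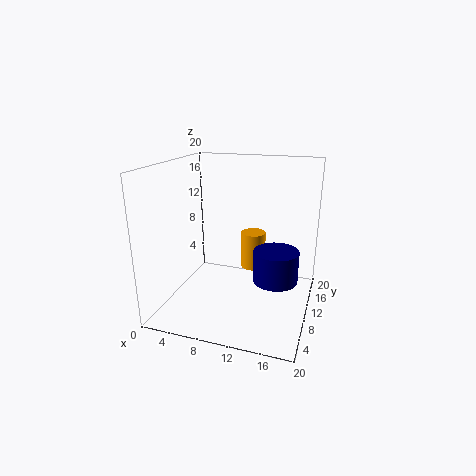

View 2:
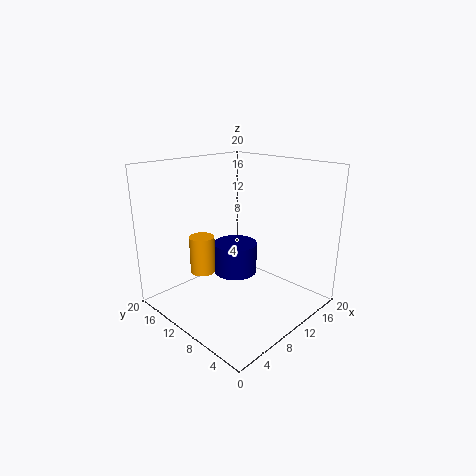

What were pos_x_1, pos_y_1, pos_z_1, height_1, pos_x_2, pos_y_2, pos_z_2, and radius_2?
pos_x_1 = 14.5, pos_y_1 = 15, pos_z_1 = 1.5, height_1 = 5, pos_x_2 = 10, pos_y_2 = 18, pos_z_2 = 2, radius_2 = 2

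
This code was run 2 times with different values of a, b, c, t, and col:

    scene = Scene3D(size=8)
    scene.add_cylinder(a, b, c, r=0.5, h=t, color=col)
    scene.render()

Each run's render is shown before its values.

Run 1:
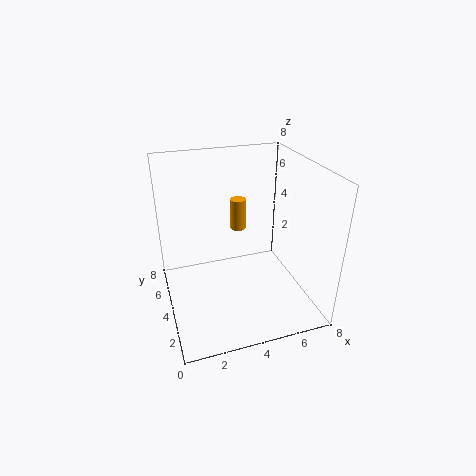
a = 5, b = 7, c = 3, t = 2, col = 'orange'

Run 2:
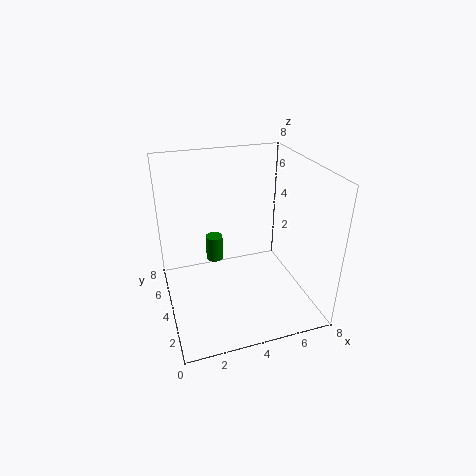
a = 3, b = 5.5, c = 2, t = 1.5, col = 'green'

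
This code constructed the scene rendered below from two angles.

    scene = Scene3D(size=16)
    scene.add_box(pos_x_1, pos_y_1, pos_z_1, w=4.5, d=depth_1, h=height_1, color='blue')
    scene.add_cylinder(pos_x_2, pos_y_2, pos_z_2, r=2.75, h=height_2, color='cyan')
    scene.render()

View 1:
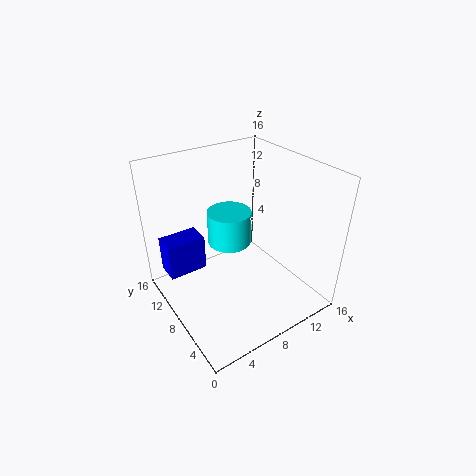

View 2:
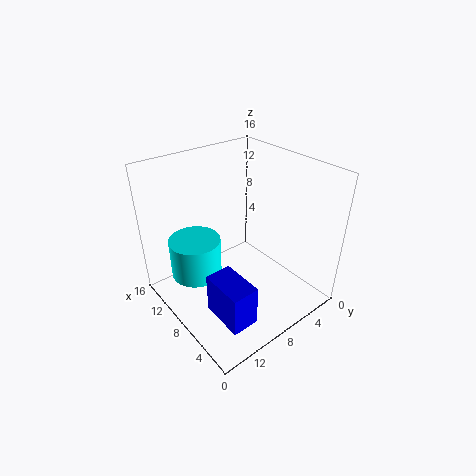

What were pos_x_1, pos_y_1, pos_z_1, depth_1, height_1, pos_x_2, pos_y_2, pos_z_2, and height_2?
pos_x_1 = 1
pos_y_1 = 11.25
pos_z_1 = 3
depth_1 = 2.75
height_1 = 4.25
pos_x_2 = 9.75
pos_y_2 = 12.5
pos_z_2 = 4.5
height_2 = 4.25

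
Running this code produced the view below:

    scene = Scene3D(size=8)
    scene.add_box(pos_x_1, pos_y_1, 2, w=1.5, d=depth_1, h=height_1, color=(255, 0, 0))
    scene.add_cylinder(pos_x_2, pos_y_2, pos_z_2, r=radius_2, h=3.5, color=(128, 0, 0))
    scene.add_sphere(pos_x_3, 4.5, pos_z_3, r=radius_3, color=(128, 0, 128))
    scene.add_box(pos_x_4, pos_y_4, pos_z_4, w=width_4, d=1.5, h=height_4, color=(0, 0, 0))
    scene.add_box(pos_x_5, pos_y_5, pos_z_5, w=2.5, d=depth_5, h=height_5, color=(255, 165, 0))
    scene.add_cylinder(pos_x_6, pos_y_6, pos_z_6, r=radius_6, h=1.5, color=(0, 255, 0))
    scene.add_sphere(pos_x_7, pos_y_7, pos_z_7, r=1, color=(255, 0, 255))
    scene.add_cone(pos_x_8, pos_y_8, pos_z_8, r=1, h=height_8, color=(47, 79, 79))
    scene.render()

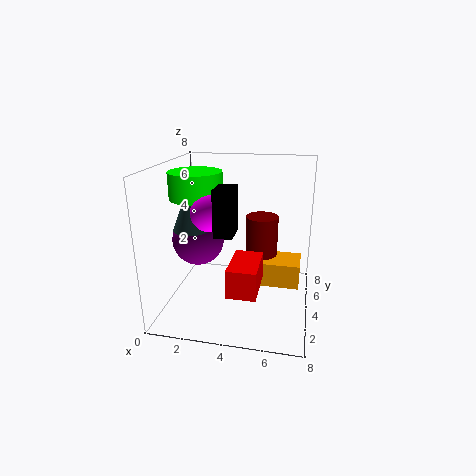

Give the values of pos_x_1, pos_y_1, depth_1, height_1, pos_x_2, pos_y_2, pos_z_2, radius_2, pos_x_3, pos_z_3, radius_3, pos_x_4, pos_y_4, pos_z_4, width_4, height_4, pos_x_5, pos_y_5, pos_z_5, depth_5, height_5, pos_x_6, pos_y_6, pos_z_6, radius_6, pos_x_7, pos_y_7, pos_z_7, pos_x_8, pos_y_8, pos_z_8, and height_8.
pos_x_1 = 4, pos_y_1 = 1, depth_1 = 2.5, height_1 = 1.5, pos_x_2 = 5, pos_y_2 = 6.5, pos_z_2 = 1, radius_2 = 1, pos_x_3 = 1.5, pos_z_3 = 3.5, radius_3 = 1.5, pos_x_4 = 3, pos_y_4 = 2.5, pos_z_4 = 4.5, width_4 = 1, height_4 = 2.5, pos_x_5 = 5, pos_y_5 = 5, pos_z_5 = 0.5, depth_5 = 2, height_5 = 1.5, pos_x_6 = 1.5, pos_y_6 = 4.5, pos_z_6 = 6, radius_6 = 1.5, pos_x_7 = 2.5, pos_y_7 = 3.5, pos_z_7 = 5.5, pos_x_8 = 1.5, pos_y_8 = 3.5, pos_z_8 = 4.5, height_8 = 2.5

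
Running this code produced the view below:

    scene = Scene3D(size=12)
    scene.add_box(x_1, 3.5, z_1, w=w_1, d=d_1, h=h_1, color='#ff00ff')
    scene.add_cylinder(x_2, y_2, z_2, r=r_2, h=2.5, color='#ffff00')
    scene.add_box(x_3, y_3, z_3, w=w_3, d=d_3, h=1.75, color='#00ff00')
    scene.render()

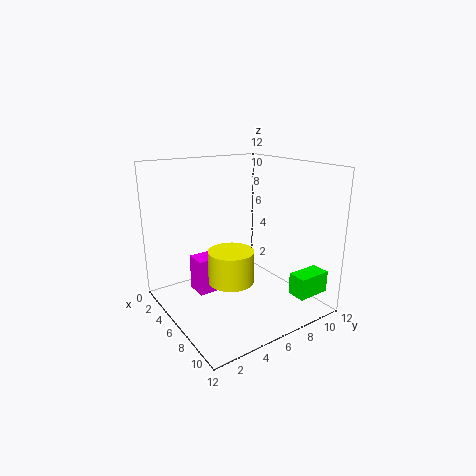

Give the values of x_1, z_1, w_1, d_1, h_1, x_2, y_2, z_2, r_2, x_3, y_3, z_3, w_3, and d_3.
x_1 = 1.75; z_1 = 0.25; w_1 = 2; d_1 = 2.25; h_1 = 3.25; x_2 = 8; y_2 = 4; z_2 = 3.5; r_2 = 1.75; x_3 = 10; y_3 = 8.25; z_3 = 2; w_3 = 1.5; d_3 = 2.75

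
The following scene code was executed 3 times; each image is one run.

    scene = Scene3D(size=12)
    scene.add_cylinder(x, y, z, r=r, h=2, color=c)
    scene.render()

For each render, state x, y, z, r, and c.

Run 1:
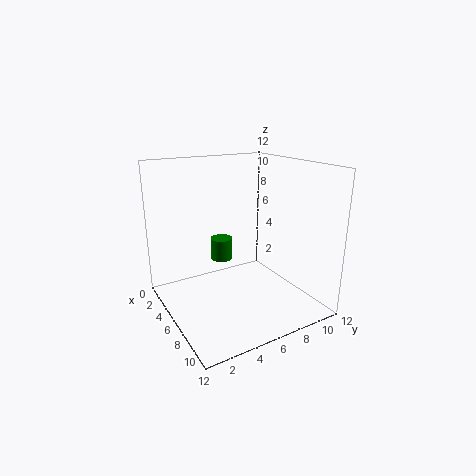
x = 3; y = 6; z = 3; r = 1; c = 'green'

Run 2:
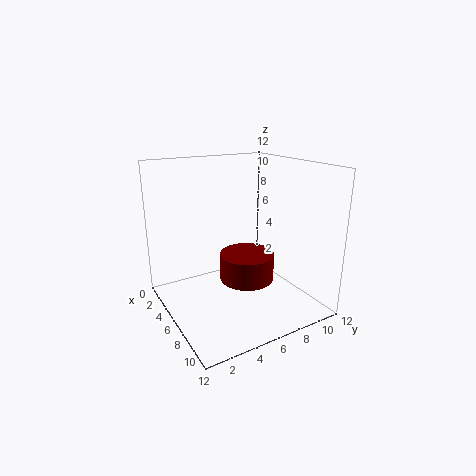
x = 9; y = 5; z = 4; r = 2; c = 'maroon'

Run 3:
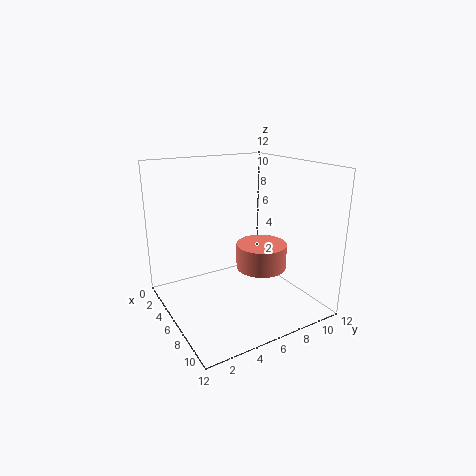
x = 8; y = 7; z = 4; r = 2; c = 'salmon'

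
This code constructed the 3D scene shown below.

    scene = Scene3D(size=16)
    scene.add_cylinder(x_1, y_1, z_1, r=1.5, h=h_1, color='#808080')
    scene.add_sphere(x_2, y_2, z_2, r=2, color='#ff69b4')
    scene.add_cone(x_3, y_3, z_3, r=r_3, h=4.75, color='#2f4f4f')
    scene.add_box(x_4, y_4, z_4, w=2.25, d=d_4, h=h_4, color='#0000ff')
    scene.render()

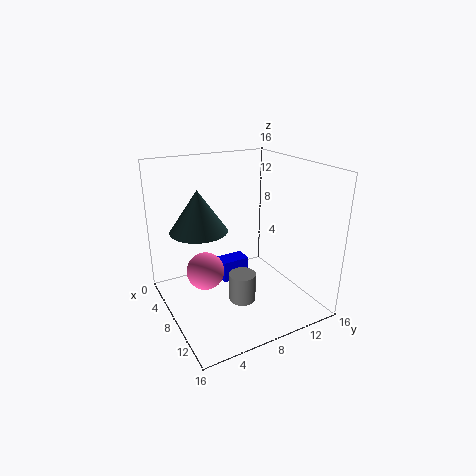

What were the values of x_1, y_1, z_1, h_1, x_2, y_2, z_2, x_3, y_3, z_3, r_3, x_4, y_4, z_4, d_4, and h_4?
x_1 = 9.5; y_1 = 7.75; z_1 = 1; h_1 = 3.25; x_2 = 8.5; y_2 = 3.75; z_2 = 5.25; x_3 = 5.25; y_3 = 4.5; z_3 = 8.5; r_3 = 3.25; x_4 = 2.25; y_4 = 8; z_4 = 0.25; d_4 = 3.5; h_4 = 2.75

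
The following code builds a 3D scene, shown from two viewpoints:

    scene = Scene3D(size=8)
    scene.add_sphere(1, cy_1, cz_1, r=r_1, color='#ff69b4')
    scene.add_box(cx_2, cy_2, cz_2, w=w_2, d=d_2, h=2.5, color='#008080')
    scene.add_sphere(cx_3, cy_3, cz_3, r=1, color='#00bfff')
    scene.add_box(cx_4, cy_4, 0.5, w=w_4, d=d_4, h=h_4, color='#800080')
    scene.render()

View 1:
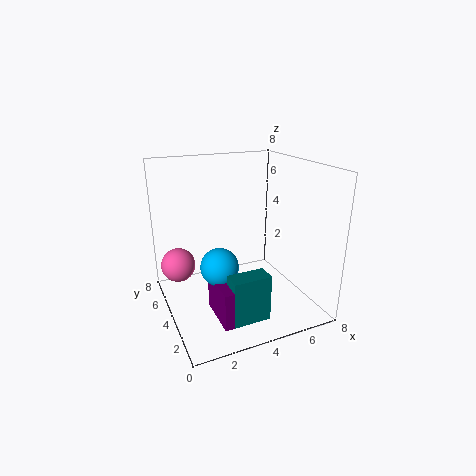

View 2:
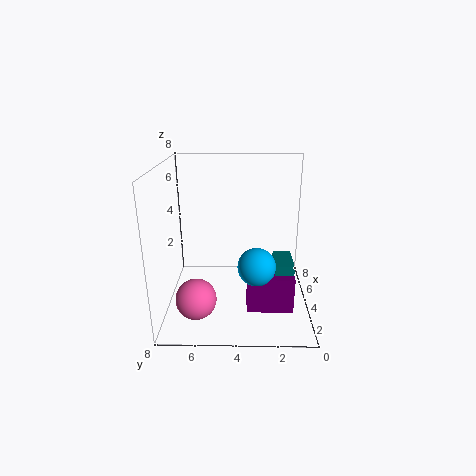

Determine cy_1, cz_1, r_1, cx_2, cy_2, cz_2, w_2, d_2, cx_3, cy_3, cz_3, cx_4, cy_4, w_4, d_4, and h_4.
cy_1 = 6, cz_1 = 2, r_1 = 1, cx_2 = 2.5, cy_2 = 1, cz_2 = 0.5, w_2 = 2, d_2 = 1, cx_3 = 2.5, cy_3 = 3, cz_3 = 3, cx_4 = 2, cy_4 = 1, w_4 = 1.5, d_4 = 2.5, h_4 = 2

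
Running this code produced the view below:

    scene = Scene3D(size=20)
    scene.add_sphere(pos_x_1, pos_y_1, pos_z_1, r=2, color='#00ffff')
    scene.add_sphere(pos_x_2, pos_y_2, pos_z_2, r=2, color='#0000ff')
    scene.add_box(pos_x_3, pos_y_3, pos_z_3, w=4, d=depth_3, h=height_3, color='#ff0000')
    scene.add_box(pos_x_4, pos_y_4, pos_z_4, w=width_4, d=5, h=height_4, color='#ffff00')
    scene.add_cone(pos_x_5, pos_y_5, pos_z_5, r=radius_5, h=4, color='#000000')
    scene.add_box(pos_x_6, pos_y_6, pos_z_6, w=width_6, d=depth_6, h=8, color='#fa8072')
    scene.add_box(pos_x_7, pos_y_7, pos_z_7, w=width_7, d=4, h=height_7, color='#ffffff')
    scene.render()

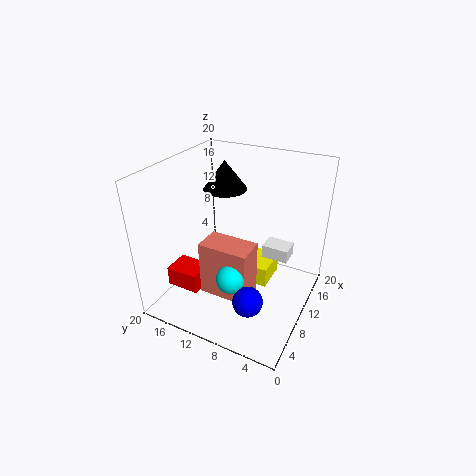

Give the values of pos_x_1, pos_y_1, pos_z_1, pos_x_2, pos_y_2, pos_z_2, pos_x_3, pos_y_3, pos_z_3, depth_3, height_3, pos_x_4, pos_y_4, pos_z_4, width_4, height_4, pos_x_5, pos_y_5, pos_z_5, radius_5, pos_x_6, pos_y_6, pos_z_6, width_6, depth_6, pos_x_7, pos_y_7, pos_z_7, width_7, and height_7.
pos_x_1 = 6; pos_y_1 = 9; pos_z_1 = 6; pos_x_2 = 5; pos_y_2 = 6; pos_z_2 = 4; pos_x_3 = 6; pos_y_3 = 15; pos_z_3 = 1; depth_3 = 5; height_3 = 3; pos_x_4 = 11; pos_y_4 = 6; pos_z_4 = 2; width_4 = 5; height_4 = 3; pos_x_5 = 12; pos_y_5 = 13; pos_z_5 = 16; radius_5 = 3; pos_x_6 = 6; pos_y_6 = 7; pos_z_6 = 2; width_6 = 4; depth_6 = 7; pos_x_7 = 14; pos_y_7 = 4; pos_z_7 = 5; width_7 = 3; height_7 = 2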